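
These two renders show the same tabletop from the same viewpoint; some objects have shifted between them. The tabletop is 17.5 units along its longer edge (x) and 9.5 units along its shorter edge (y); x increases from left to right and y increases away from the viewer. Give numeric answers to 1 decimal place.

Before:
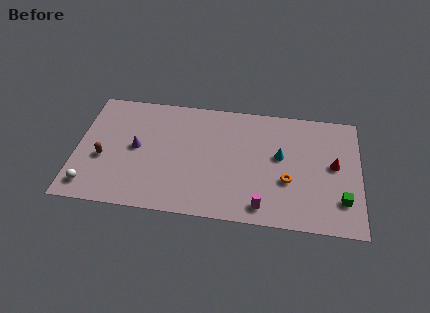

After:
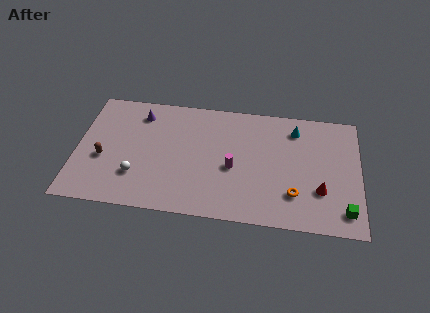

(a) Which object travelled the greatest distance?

the magenta cylinder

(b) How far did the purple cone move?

2.8

The purple cone moved from about (3.7, 4.9) to (3.8, 7.7), a distance of √(0.1² + 2.8²) ≈ 2.8.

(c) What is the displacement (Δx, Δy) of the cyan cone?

(0.9, 2.3)

From the two frames, the cyan cone sits at roughly (12.6, 5.4) before and (13.5, 7.7) after.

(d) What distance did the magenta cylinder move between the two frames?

3.4

The magenta cylinder was near (11.6, 1.3) before and (9.7, 4.1) after, so it travelled √(1.9² + 2.8²) ≈ 3.4 units.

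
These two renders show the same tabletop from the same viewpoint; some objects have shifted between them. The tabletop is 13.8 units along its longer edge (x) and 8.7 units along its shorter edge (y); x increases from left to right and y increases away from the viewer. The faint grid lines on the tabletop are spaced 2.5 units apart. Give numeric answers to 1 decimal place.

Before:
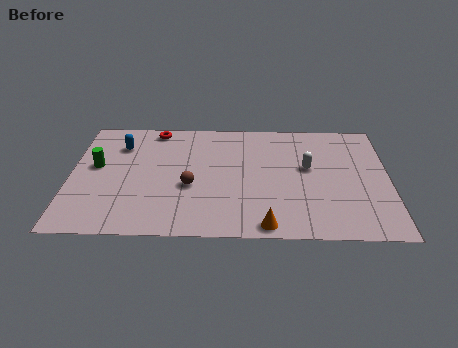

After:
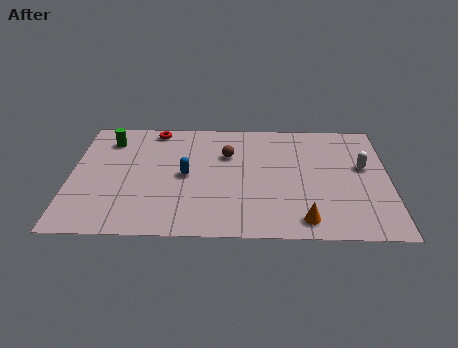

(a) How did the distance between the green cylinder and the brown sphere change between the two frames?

+1.0

They were about 4.3 units apart before and 5.3 after — 1.0 units further apart.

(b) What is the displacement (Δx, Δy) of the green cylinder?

(0.5, 2.0)

The green cylinder was at about (1.1, 4.9) and moved to about (1.6, 6.9).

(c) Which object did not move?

the red torus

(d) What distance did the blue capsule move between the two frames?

3.6

The blue capsule moved from about (2.1, 6.5) to (5.0, 4.3), a distance of √(2.9² + 2.2²) ≈ 3.6.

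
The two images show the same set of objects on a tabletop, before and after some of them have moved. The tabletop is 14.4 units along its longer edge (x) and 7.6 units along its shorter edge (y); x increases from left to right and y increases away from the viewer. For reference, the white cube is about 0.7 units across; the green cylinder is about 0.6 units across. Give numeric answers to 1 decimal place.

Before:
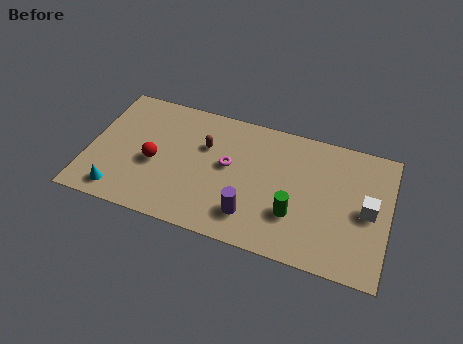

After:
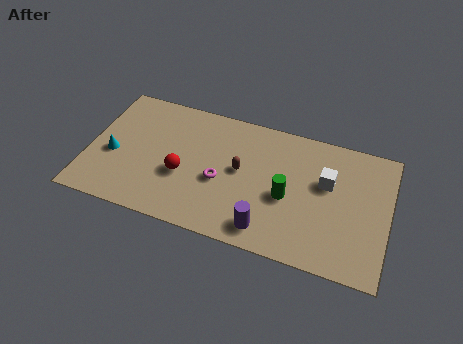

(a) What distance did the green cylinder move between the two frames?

1.0

From (10.0, 2.4) to (9.6, 3.3), the green cylinder covered √(0.4² + 0.9²) ≈ 1.0 units.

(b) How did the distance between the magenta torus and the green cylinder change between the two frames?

-0.6

They were about 3.8 units apart before and 3.2 after — 0.6 units closer together.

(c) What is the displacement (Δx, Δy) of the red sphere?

(1.4, -0.3)

The red sphere started near (3.2, 3.3) and ended near (4.6, 3.0).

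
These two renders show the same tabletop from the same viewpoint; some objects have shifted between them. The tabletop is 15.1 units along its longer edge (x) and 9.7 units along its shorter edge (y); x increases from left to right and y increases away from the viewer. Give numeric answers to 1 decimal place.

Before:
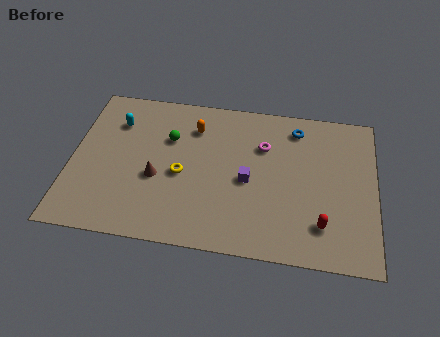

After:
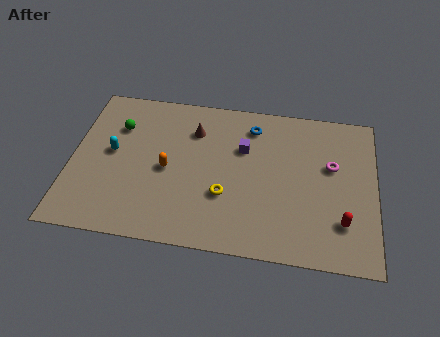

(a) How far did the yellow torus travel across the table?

2.4

From (5.5, 4.3) to (7.7, 3.3), the yellow torus covered √(2.2² + 1.0²) ≈ 2.4 units.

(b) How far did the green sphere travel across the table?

2.6

From (4.8, 6.5) to (2.2, 6.9), the green sphere covered √(2.6² + 0.4²) ≈ 2.6 units.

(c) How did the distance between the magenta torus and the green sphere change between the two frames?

+6.0

They were about 4.7 units apart before and 10.7 after — 6.0 units further apart.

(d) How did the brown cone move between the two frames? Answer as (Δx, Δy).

(1.7, 3.3)

The brown cone was at about (4.3, 3.9) and moved to about (6.0, 7.2).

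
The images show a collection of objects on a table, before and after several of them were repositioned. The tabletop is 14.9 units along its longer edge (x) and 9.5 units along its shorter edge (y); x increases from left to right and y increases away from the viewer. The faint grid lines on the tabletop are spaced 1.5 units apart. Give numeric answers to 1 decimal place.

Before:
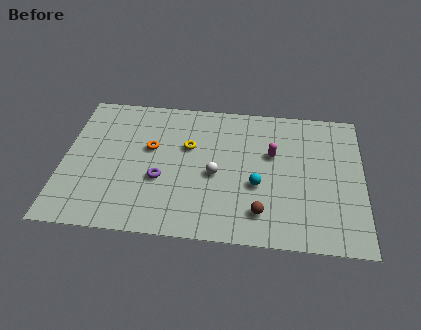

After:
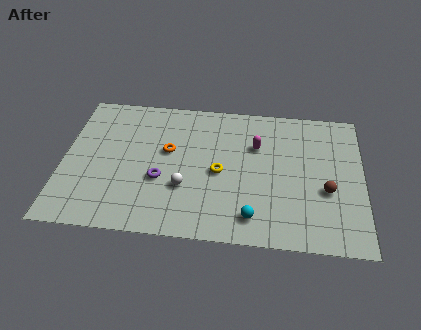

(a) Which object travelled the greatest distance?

the brown sphere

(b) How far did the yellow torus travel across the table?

2.3

From (6.2, 6.0) to (7.8, 4.4), the yellow torus covered √(1.6² + 1.6²) ≈ 2.3 units.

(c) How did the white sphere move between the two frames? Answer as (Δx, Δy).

(-1.5, -1.0)

The white sphere was at about (7.6, 4.2) and moved to about (6.1, 3.2).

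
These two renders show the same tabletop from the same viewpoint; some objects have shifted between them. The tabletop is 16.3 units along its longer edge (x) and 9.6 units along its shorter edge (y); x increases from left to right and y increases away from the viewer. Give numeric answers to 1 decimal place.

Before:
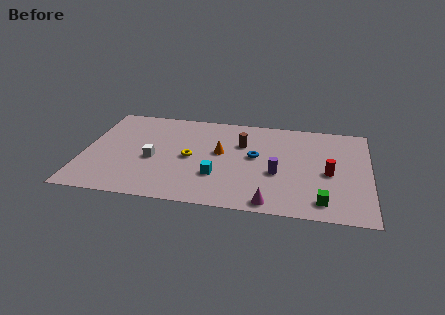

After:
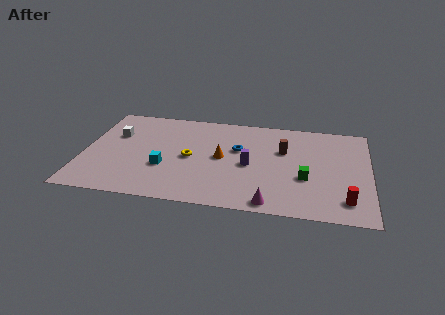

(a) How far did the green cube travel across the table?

2.3

The green cube moved from about (13.7, 1.5) to (12.7, 3.6), a distance of √(1.0² + 2.1²) ≈ 2.3.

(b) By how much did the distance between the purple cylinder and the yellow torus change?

-1.7

They were about 5.1 units apart before and 3.4 after — 1.7 units closer together.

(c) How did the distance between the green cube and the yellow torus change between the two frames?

-1.5

Before: roughly 8.2 units apart; after: 6.7. That's 1.5 units closer together.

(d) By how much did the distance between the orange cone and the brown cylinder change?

+2.1

The distance was about 1.6 in the first image and 3.7 in the second, so they moved 2.1 units further apart.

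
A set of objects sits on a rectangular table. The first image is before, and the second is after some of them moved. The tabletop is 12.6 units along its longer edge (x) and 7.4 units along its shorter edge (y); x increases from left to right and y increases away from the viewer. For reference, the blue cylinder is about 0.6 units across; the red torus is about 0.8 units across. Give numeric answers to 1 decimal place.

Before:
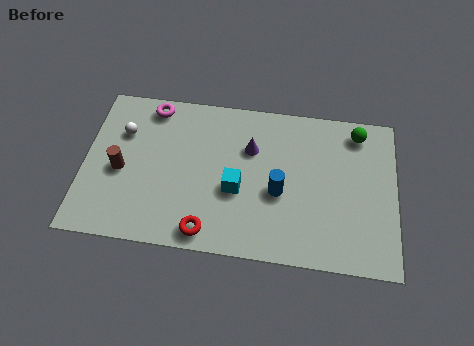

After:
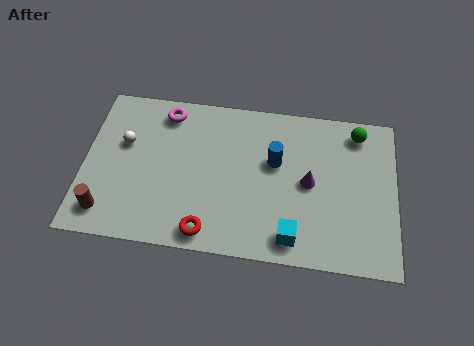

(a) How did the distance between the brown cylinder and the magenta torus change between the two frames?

+2.1

They were about 3.4 units apart before and 5.5 after — 2.1 units further apart.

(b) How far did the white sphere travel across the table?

0.5

From (1.5, 5.1) to (1.6, 4.6), the white sphere covered √(0.1² + 0.5²) ≈ 0.5 units.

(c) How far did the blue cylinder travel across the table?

1.4

From (7.9, 3.1) to (7.7, 4.5), the blue cylinder covered √(0.2² + 1.4²) ≈ 1.4 units.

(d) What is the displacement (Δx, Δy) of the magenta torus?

(0.6, -0.2)

The magenta torus started near (2.6, 6.5) and ended near (3.2, 6.3).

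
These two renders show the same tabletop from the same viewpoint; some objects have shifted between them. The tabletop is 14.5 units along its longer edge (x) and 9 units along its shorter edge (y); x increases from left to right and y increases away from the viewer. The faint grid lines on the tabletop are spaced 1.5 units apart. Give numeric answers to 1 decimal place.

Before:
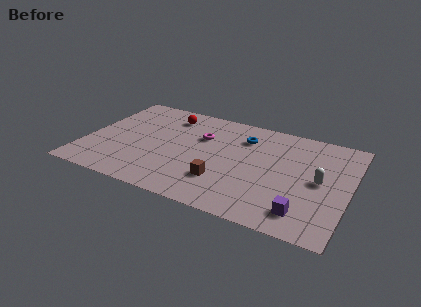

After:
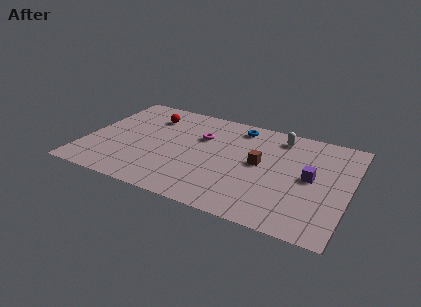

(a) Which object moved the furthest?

the white capsule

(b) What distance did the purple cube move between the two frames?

3.0

The purple cube was near (12.3, 1.6) before and (12.4, 4.6) after, so it travelled √(0.1² + 3.0²) ≈ 3.0 units.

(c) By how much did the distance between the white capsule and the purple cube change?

+0.6

They were about 3.0 units apart before and 3.6 after — 0.6 units further apart.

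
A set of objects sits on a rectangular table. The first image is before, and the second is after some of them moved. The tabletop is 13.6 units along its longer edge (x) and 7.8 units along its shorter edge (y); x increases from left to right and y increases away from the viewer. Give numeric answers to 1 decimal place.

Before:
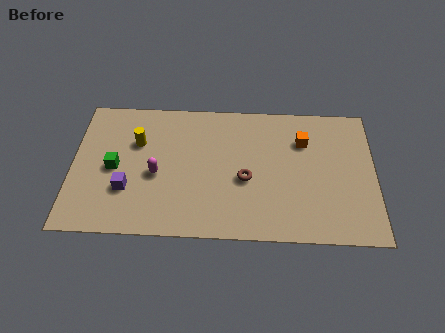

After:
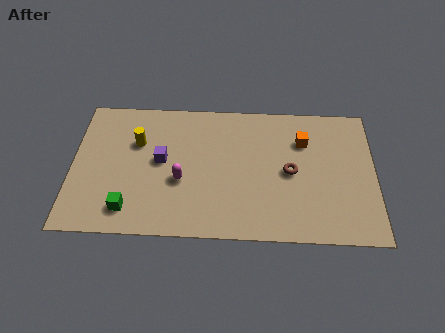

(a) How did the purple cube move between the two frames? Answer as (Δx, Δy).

(1.5, 1.7)

From the two frames, the purple cube sits at roughly (2.5, 2.5) before and (4.0, 4.2) after.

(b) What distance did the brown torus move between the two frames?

2.1

From (7.8, 3.3) to (9.8, 3.8), the brown torus covered √(2.0² + 0.5²) ≈ 2.1 units.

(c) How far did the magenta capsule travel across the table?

1.1

The magenta capsule was near (3.8, 3.4) before and (4.9, 3.1) after, so it travelled √(1.1² + 0.3²) ≈ 1.1 units.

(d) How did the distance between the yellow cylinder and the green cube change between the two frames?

+2.0

Before: roughly 1.8 units apart; after: 3.8. That's 2.0 units further apart.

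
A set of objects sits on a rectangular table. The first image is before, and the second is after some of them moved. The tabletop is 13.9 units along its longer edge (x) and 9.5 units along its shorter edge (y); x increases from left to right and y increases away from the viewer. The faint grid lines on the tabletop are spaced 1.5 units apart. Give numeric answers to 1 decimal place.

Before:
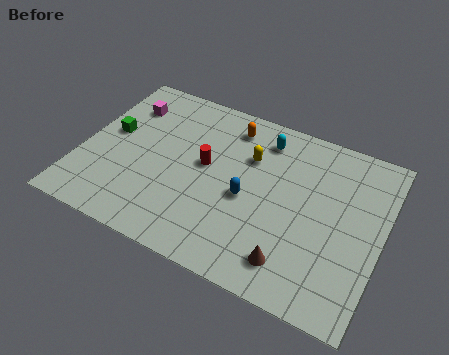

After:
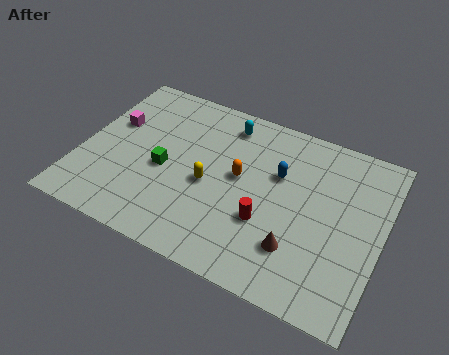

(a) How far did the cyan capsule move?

1.8

The cyan capsule was near (8.1, 7.8) before and (6.3, 8.0) after, so it travelled √(1.8² + 0.2²) ≈ 1.8 units.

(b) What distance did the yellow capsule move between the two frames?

2.8

From (7.6, 6.5) to (6.0, 4.2), the yellow capsule covered √(1.6² + 2.3²) ≈ 2.8 units.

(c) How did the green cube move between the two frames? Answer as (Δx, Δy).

(2.7, -1.1)

From the two frames, the green cube sits at roughly (1.2, 5.3) before and (3.9, 4.2) after.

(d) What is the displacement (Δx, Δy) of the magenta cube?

(-0.4, -1.3)

The magenta cube was at about (1.6, 7.2) and moved to about (1.2, 5.9).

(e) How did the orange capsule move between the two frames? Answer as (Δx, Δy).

(0.8, -2.7)

The orange capsule started near (6.5, 7.9) and ended near (7.3, 5.2).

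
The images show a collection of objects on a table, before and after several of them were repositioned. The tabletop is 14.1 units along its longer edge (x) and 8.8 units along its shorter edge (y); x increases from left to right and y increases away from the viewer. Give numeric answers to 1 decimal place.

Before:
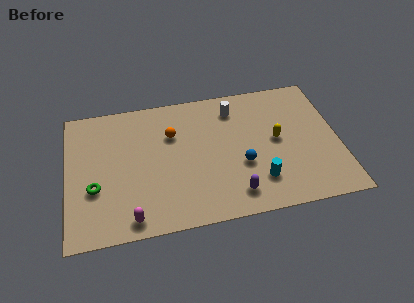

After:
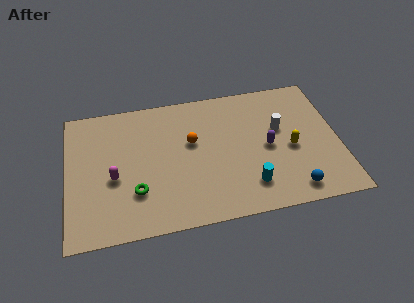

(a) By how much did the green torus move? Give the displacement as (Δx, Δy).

(2.1, -0.6)

From the two frames, the green torus sits at roughly (1.4, 3.2) before and (3.5, 2.6) after.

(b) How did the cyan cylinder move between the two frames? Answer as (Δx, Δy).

(-0.5, -0.2)

The cyan cylinder was at about (9.8, 2.1) and moved to about (9.3, 1.9).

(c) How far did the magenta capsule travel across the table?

2.8

The magenta capsule moved from about (3.2, 1.0) to (2.4, 3.7), a distance of √(0.8² + 2.7²) ≈ 2.8.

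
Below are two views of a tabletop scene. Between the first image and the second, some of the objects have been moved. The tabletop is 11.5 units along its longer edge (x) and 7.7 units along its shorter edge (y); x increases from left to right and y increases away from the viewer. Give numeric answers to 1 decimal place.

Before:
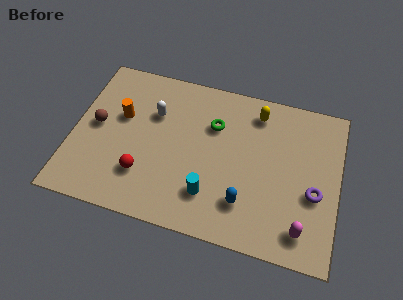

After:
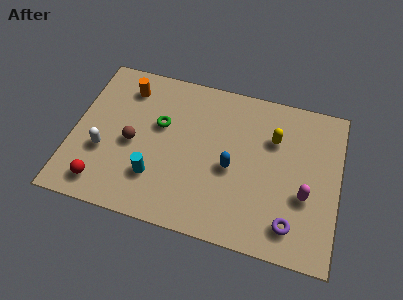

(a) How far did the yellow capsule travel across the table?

1.4

From (7.8, 6.4) to (8.6, 5.3), the yellow capsule covered √(0.8² + 1.1²) ≈ 1.4 units.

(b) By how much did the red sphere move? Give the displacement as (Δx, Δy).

(-1.7, -0.9)

The red sphere was at about (3.2, 2.1) and moved to about (1.5, 1.2).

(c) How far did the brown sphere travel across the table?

1.7

From (1.0, 4.0) to (2.6, 3.5), the brown sphere covered √(1.6² + 0.5²) ≈ 1.7 units.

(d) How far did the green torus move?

2.4

The green torus was near (6.0, 5.3) before and (3.7, 4.7) after, so it travelled √(2.3² + 0.6²) ≈ 2.4 units.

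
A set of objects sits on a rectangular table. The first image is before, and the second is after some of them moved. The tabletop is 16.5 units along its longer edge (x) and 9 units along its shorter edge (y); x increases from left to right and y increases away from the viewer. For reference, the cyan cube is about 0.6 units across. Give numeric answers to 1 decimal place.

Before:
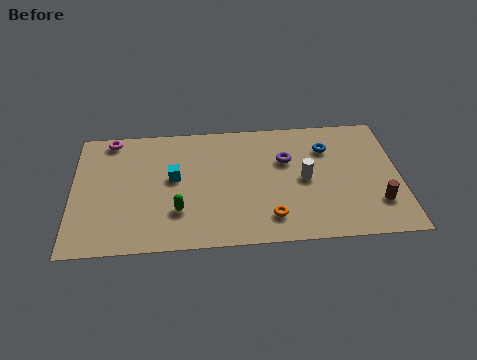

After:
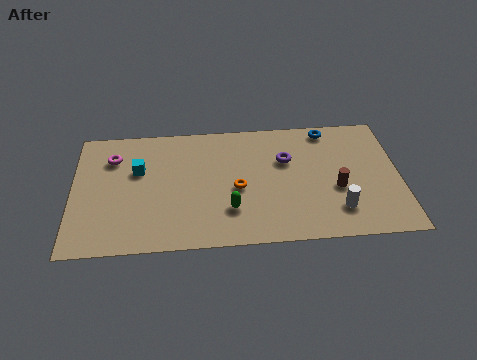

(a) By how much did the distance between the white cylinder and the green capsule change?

-1.2

They were about 6.6 units apart before and 5.4 after — 1.2 units closer together.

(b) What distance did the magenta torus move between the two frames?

1.4

The magenta torus moved from about (1.9, 8.1) to (2.0, 6.7), a distance of √(0.1² + 1.4²) ≈ 1.4.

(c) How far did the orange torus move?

2.7

The orange torus moved from about (9.9, 1.8) to (8.3, 4.0), a distance of √(1.6² + 2.2²) ≈ 2.7.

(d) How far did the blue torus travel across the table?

1.4

From (12.9, 6.6) to (13.0, 8.0), the blue torus covered √(0.1² + 1.4²) ≈ 1.4 units.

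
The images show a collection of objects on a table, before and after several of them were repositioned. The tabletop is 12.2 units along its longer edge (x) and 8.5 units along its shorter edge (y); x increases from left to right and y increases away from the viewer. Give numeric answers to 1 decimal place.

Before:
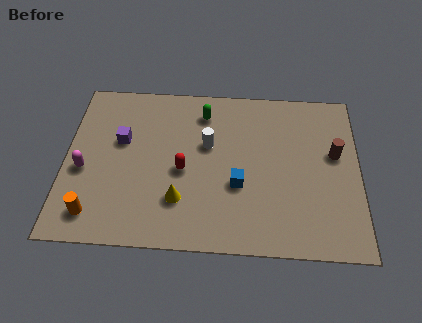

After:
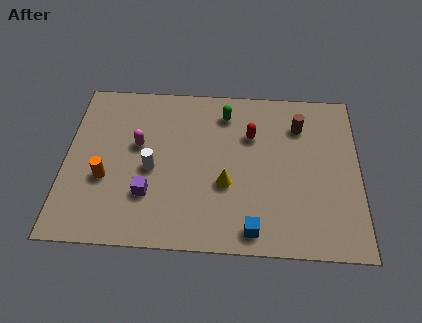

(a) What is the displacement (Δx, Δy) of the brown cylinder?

(-1.5, 1.4)

The brown cylinder started near (11.2, 5.0) and ended near (9.7, 6.4).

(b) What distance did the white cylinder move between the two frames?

2.7

The white cylinder moved from about (5.9, 5.2) to (3.6, 3.8), a distance of √(2.3² + 1.4²) ≈ 2.7.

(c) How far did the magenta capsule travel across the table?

2.6

The magenta capsule moved from about (0.8, 3.6) to (3.0, 5.0), a distance of √(2.2² + 1.4²) ≈ 2.6.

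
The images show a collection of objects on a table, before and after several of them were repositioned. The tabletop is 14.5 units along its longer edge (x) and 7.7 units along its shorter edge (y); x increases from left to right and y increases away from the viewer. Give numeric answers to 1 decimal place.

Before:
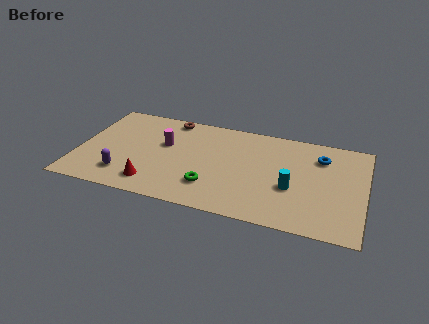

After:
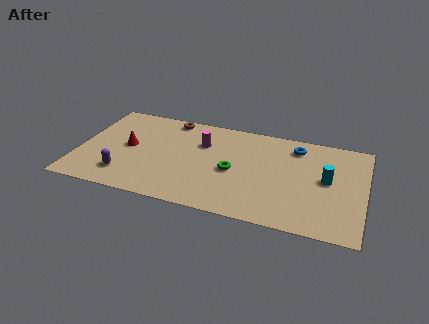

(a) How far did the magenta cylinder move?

2.0

The magenta cylinder moved from about (4.3, 4.7) to (6.2, 5.3), a distance of √(1.9² + 0.6²) ≈ 2.0.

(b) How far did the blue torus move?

1.4

The blue torus moved from about (12.2, 5.8) to (10.9, 6.3), a distance of √(1.3² + 0.5²) ≈ 1.4.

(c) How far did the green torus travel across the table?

1.8

The green torus was near (6.9, 2.0) before and (7.9, 3.5) after, so it travelled √(1.0² + 1.5²) ≈ 1.8 units.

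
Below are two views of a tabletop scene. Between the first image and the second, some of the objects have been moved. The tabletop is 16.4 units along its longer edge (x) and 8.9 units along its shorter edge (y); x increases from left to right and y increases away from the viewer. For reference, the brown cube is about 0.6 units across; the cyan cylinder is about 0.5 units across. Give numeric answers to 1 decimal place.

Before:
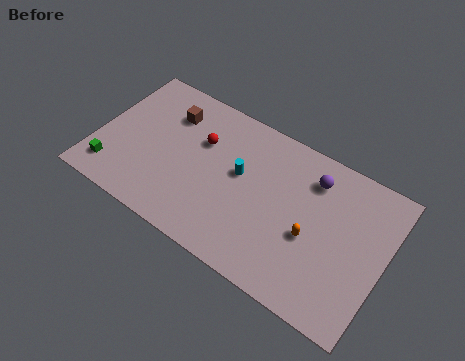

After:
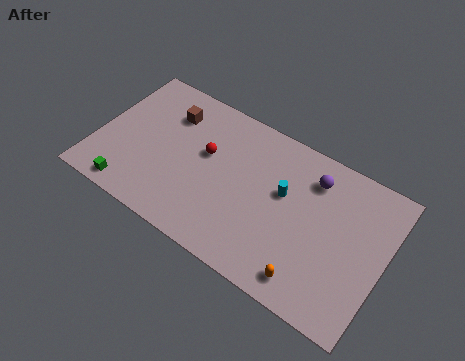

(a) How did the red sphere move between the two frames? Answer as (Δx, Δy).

(0.4, -0.6)

From the two frames, the red sphere sits at roughly (5.7, 5.9) before and (6.1, 5.3) after.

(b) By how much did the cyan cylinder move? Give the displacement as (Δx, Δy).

(2.5, 0.2)

The cyan cylinder started near (8.1, 5.1) and ended near (10.6, 5.3).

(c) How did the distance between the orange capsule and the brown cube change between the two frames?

+1.3

They were about 9.2 units apart before and 10.5 after — 1.3 units further apart.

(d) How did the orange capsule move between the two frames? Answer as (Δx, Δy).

(0.3, -2.4)

The orange capsule was at about (12.4, 3.7) and moved to about (12.7, 1.3).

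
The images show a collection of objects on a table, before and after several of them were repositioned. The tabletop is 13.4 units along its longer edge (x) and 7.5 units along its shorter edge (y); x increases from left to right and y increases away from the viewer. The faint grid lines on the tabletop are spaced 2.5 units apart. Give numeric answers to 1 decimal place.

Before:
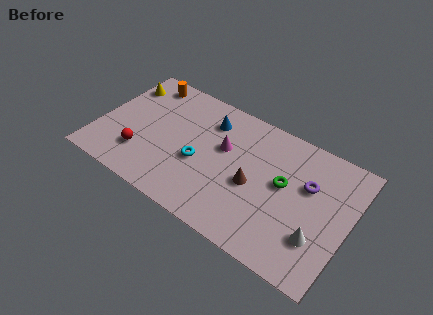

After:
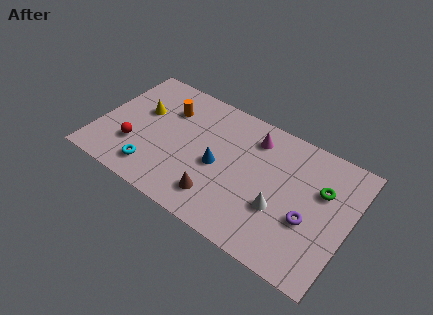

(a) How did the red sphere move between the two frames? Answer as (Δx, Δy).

(-0.4, 0.3)

From the two frames, the red sphere sits at roughly (2.5, 2.0) before and (2.1, 2.3) after.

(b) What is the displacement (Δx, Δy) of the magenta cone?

(1.4, 1.4)

The magenta cone started near (6.6, 4.6) and ended near (8.0, 6.0).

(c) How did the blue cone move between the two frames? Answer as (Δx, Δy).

(0.9, -2.4)

The blue cone started near (5.6, 5.8) and ended near (6.5, 3.4).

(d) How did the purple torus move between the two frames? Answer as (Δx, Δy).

(0.3, -1.9)

The purple torus started near (11.1, 4.8) and ended near (11.4, 2.9).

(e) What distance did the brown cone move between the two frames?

2.3

From (8.4, 3.3) to (6.8, 1.6), the brown cone covered √(1.6² + 1.7²) ≈ 2.3 units.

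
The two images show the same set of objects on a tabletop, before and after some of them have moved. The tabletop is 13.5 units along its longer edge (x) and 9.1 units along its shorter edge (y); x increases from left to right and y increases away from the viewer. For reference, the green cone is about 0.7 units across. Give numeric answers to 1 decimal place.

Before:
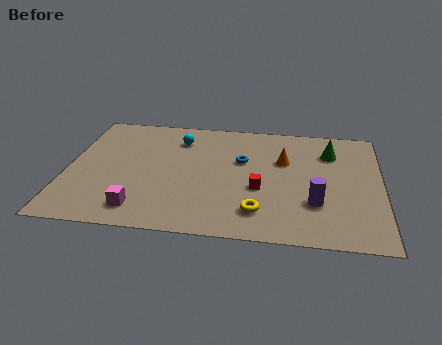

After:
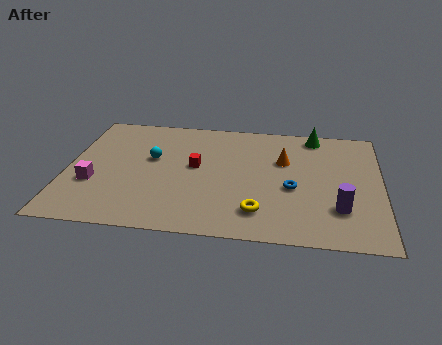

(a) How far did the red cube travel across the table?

3.1

From (8.3, 3.6) to (5.5, 5.0), the red cube covered √(2.8² + 1.4²) ≈ 3.1 units.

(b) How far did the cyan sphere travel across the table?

2.0

The cyan sphere was near (4.7, 7.1) before and (3.6, 5.4) after, so it travelled √(1.1² + 1.7²) ≈ 2.0 units.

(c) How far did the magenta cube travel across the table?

2.7

The magenta cube was near (3.3, 1.5) before and (1.2, 3.2) after, so it travelled √(2.1² + 1.7²) ≈ 2.7 units.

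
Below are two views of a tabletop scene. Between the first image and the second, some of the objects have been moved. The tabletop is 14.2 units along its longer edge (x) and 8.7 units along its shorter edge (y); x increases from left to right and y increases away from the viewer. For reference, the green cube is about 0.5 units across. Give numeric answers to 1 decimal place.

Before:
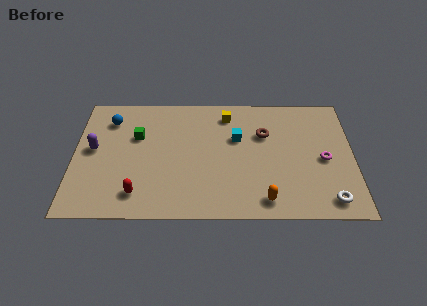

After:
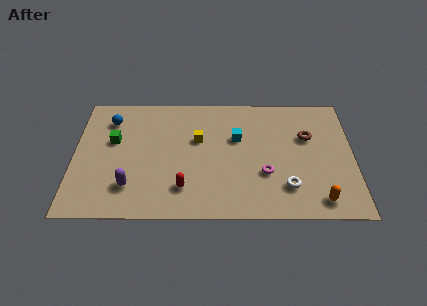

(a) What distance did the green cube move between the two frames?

1.2

The green cube was near (3.2, 5.6) before and (2.0, 5.3) after, so it travelled √(1.2² + 0.3²) ≈ 1.2 units.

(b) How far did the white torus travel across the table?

2.3

From (12.9, 1.2) to (10.8, 2.1), the white torus covered √(2.1² + 0.9²) ≈ 2.3 units.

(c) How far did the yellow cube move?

2.3

From (7.8, 7.2) to (6.3, 5.4), the yellow cube covered √(1.5² + 1.8²) ≈ 2.3 units.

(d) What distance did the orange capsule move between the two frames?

2.7

From (9.7, 1.2) to (12.4, 1.2), the orange capsule covered √(2.7² + 0.0²) ≈ 2.7 units.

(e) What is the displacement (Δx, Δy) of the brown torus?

(2.2, -0.2)

The brown torus was at about (9.7, 5.8) and moved to about (11.9, 5.6).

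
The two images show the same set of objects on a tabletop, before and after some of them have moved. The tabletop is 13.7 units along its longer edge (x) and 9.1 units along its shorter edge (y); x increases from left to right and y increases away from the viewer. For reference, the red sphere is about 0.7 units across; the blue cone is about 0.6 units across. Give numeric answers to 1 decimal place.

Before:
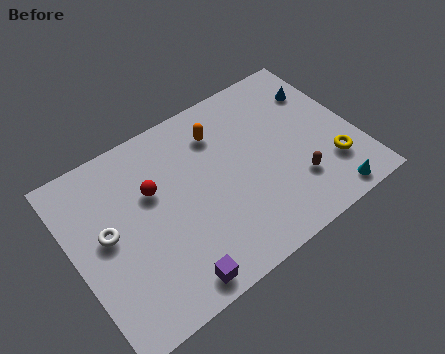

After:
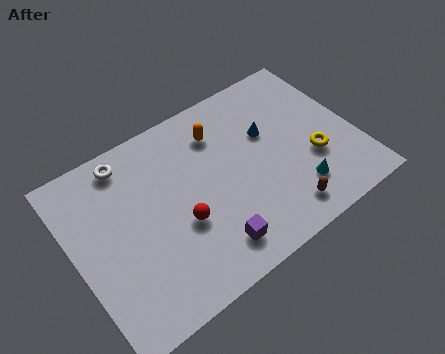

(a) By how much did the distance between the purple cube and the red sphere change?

-2.6

The distance was about 4.8 in the first image and 2.2 in the second, so they moved 2.6 units closer together.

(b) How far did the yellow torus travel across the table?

1.1

The yellow torus moved from about (12.2, 2.5) to (11.5, 3.3), a distance of √(0.7² + 0.8²) ≈ 1.1.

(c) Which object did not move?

the orange capsule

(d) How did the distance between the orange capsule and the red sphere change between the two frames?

+0.7

Before: roughly 3.7 units apart; after: 4.4. That's 0.7 units further apart.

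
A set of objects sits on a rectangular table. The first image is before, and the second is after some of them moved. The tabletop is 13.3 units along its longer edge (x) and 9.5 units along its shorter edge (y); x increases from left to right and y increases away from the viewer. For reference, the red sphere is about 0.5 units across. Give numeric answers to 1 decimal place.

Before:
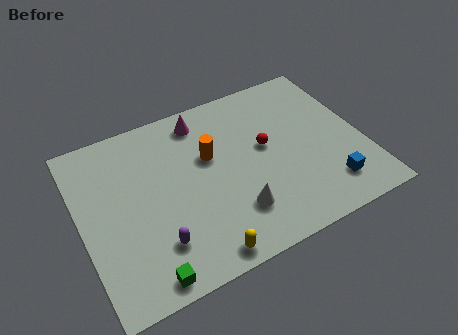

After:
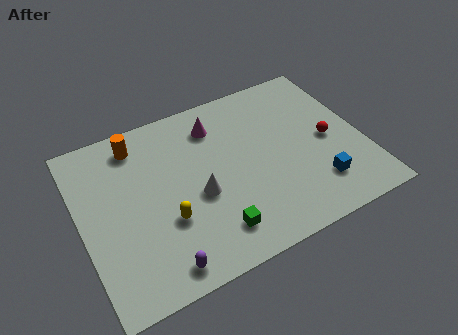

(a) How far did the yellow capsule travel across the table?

2.7

The yellow capsule was near (5.1, 0.9) before and (3.8, 3.3) after, so it travelled √(1.3² + 2.4²) ≈ 2.7 units.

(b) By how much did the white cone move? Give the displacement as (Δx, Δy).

(-1.5, 1.6)

From the two frames, the white cone sits at roughly (6.9, 2.4) before and (5.4, 4.0) after.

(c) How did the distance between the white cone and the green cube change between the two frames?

-2.4

Before: roughly 4.6 units apart; after: 2.2. That's 2.4 units closer together.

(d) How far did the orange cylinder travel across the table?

3.8

From (6.2, 5.9) to (3.0, 8.0), the orange cylinder covered √(3.2² + 2.1²) ≈ 3.8 units.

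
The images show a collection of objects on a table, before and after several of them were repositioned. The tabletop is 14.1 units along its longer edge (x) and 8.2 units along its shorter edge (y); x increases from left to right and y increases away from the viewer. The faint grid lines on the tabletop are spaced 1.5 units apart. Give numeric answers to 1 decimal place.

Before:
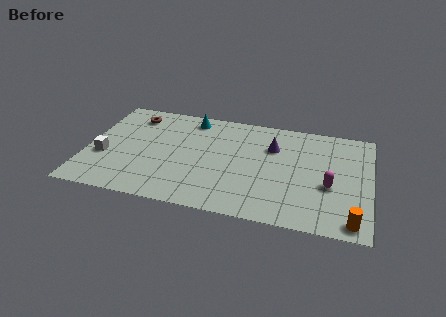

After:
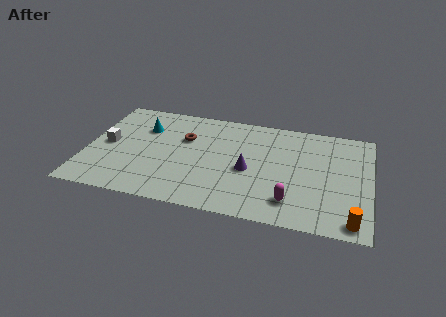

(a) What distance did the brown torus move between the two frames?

3.0

From (2.1, 6.7) to (4.8, 5.4), the brown torus covered √(2.7² + 1.3²) ≈ 3.0 units.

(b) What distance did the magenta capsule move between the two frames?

2.4

From (12.1, 3.3) to (10.3, 1.7), the magenta capsule covered √(1.8² + 1.6²) ≈ 2.4 units.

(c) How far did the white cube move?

1.0

From (0.9, 3.1) to (1.0, 4.1), the white cube covered √(0.1² + 1.0²) ≈ 1.0 units.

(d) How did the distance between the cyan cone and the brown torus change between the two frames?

-0.8

Before: roughly 2.9 units apart; after: 2.1. That's 0.8 units closer together.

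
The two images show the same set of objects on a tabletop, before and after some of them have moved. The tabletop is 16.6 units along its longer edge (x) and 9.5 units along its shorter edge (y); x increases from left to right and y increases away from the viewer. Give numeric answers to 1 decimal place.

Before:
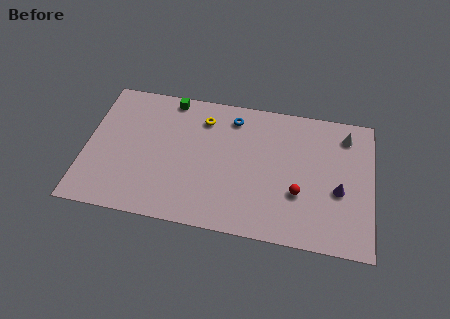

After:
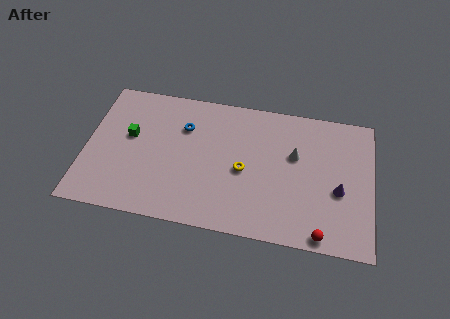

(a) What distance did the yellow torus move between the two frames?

4.1

The yellow torus was near (6.7, 7.5) before and (9.2, 4.3) after, so it travelled √(2.5² + 3.2²) ≈ 4.1 units.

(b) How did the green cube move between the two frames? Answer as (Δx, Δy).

(-2.2, -3.1)

The green cube started near (4.7, 8.6) and ended near (2.5, 5.5).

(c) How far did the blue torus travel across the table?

3.0

The blue torus was near (8.4, 7.9) before and (5.6, 6.7) after, so it travelled √(2.8² + 1.2²) ≈ 3.0 units.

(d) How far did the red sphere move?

2.9

From (12.4, 3.3) to (13.8, 0.8), the red sphere covered √(1.4² + 2.5²) ≈ 2.9 units.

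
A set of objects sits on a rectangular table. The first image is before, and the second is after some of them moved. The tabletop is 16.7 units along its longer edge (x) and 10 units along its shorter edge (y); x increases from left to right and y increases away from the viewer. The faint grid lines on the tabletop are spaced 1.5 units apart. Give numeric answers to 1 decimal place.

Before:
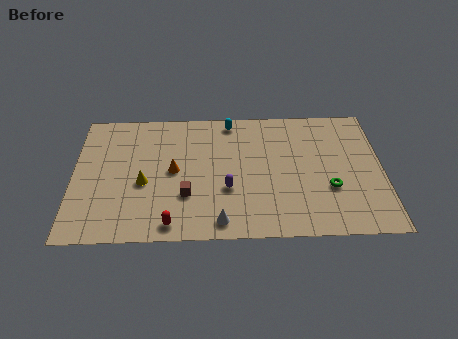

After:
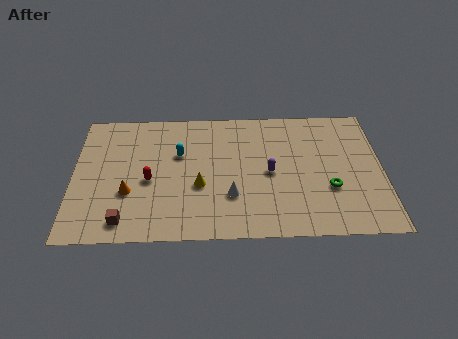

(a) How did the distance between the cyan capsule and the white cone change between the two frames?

-3.4

They were about 7.7 units apart before and 4.3 after — 3.4 units closer together.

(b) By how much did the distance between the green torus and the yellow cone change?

-3.0

The distance was about 10.0 in the first image and 7.0 in the second, so they moved 3.0 units closer together.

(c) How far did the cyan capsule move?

3.8

The cyan capsule was near (8.5, 8.9) before and (5.7, 6.4) after, so it travelled √(2.8² + 2.5²) ≈ 3.8 units.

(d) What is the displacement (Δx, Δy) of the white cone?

(0.6, 1.9)

From the two frames, the white cone sits at roughly (7.9, 1.2) before and (8.5, 3.1) after.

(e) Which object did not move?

the green torus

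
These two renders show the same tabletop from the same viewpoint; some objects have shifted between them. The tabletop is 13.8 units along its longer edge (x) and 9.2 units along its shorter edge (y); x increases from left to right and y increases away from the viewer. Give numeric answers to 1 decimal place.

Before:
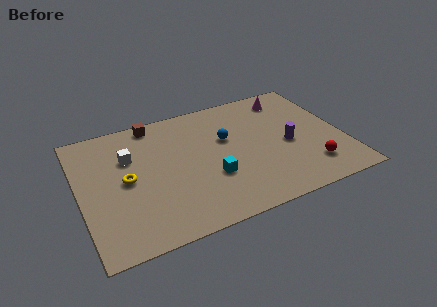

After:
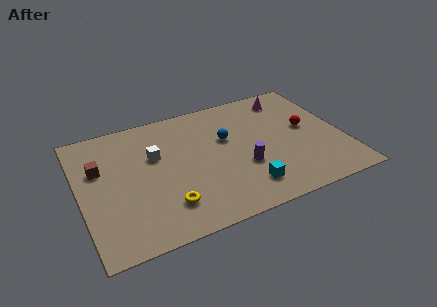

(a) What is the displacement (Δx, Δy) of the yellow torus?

(1.8, -2.5)

From the two frames, the yellow torus sits at roughly (2.4, 4.6) before and (4.2, 2.1) after.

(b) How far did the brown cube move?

3.9

From (4.2, 8.3) to (1.1, 5.9), the brown cube covered √(3.1² + 2.4²) ≈ 3.9 units.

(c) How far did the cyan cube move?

2.1

From (6.7, 3.2) to (8.3, 1.8), the cyan cube covered √(1.6² + 1.4²) ≈ 2.1 units.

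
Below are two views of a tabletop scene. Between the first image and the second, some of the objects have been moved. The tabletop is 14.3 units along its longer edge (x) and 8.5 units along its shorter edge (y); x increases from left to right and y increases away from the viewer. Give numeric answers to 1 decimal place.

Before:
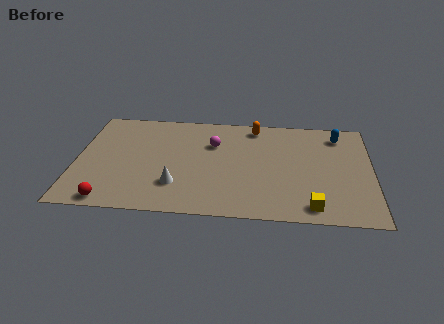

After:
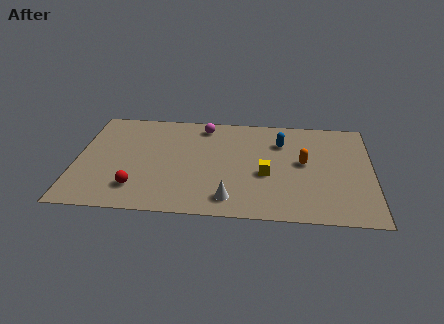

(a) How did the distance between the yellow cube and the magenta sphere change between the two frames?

-1.8

Before: roughly 6.7 units apart; after: 4.9. That's 1.8 units closer together.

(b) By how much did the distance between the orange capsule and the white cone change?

-1.6

Before: roughly 6.3 units apart; after: 4.7. That's 1.6 units closer together.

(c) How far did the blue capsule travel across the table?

2.9

From (12.7, 7.0) to (9.9, 6.2), the blue capsule covered √(2.8² + 0.8²) ≈ 2.9 units.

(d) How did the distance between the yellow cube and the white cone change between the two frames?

-3.9

Before: roughly 6.6 units apart; after: 2.7. That's 3.9 units closer together.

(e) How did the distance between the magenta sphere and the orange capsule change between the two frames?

+3.0

Before: roughly 2.6 units apart; after: 5.6. That's 3.0 units further apart.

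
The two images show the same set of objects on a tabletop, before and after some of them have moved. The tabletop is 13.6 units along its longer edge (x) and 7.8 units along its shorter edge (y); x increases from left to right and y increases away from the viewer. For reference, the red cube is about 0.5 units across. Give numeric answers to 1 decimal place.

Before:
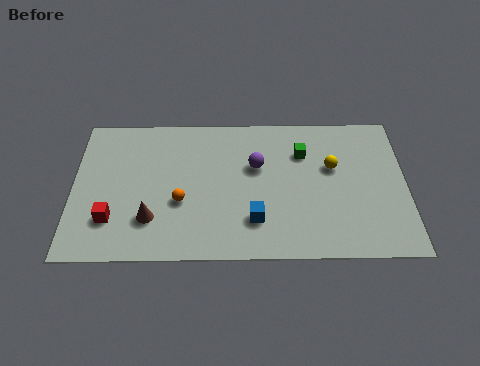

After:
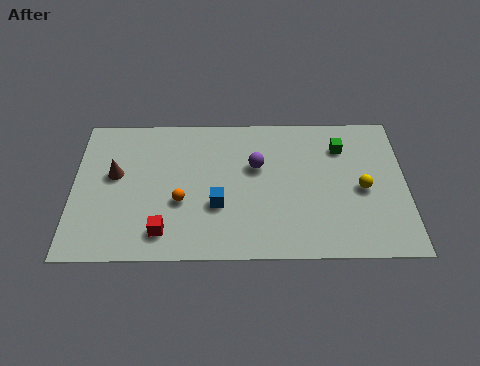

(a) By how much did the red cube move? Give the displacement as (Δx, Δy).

(2.1, -0.7)

The red cube was at about (1.6, 2.1) and moved to about (3.7, 1.4).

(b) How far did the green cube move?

1.6

The green cube was near (9.4, 5.6) before and (11.0, 5.9) after, so it travelled √(1.6² + 0.3²) ≈ 1.6 units.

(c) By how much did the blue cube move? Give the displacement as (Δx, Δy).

(-1.5, 0.8)

From the two frames, the blue cube sits at roughly (7.4, 2.0) before and (5.9, 2.8) after.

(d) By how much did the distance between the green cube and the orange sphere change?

+1.6

They were about 5.6 units apart before and 7.2 after — 1.6 units further apart.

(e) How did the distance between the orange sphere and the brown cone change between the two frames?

+1.6

Before: roughly 1.5 units apart; after: 3.1. That's 1.6 units further apart.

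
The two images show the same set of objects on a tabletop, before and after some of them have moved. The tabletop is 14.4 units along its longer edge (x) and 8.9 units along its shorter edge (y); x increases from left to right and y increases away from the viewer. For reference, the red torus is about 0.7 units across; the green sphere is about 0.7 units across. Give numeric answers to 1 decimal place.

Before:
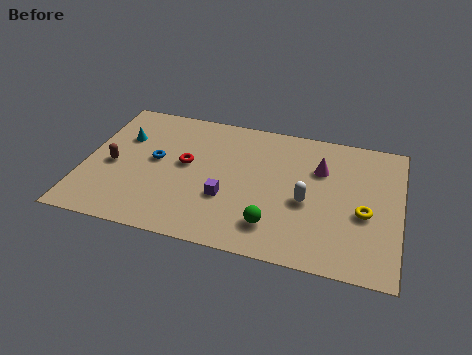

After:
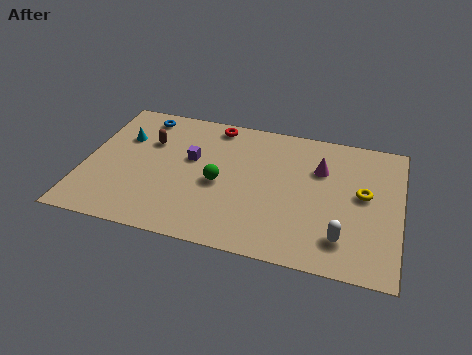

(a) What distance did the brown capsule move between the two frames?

2.5

From (1.3, 4.0) to (2.8, 6.0), the brown capsule covered √(1.5² + 2.0²) ≈ 2.5 units.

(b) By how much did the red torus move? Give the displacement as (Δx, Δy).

(1.1, 3.0)

The red torus started near (4.6, 4.9) and ended near (5.7, 7.9).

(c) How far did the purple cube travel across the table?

2.8

The purple cube was near (6.6, 3.1) before and (4.8, 5.3) after, so it travelled √(1.8² + 2.2²) ≈ 2.8 units.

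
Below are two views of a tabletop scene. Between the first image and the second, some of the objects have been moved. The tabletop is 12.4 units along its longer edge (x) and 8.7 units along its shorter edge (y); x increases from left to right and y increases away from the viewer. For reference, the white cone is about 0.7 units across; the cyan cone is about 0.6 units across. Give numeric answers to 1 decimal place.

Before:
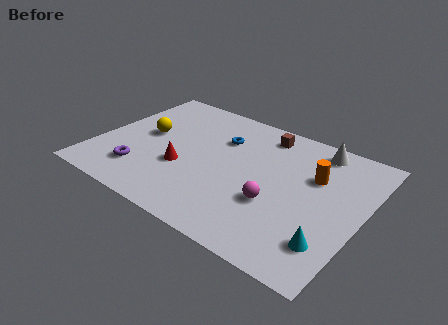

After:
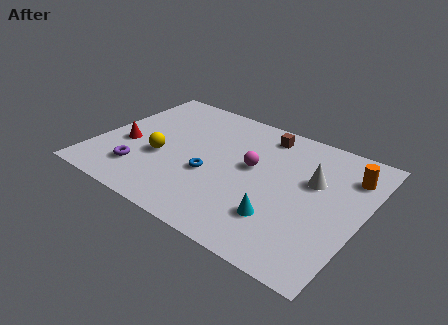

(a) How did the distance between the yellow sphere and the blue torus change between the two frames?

-1.3

Before: roughly 3.7 units apart; after: 2.4. That's 1.3 units closer together.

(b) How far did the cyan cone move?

2.3

From (11.3, 2.0) to (9.0, 2.3), the cyan cone covered √(2.3² + 0.3²) ≈ 2.3 units.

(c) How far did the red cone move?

2.8

The red cone was near (4.2, 3.2) before and (1.4, 3.5) after, so it travelled √(2.8² + 0.3²) ≈ 2.8 units.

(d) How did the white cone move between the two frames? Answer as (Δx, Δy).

(0.2, -2.2)

From the two frames, the white cone sits at roughly (9.8, 7.6) before and (10.0, 5.4) after.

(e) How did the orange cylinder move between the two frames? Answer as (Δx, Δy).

(1.5, 0.9)

From the two frames, the orange cylinder sits at roughly (10.0, 5.7) before and (11.5, 6.6) after.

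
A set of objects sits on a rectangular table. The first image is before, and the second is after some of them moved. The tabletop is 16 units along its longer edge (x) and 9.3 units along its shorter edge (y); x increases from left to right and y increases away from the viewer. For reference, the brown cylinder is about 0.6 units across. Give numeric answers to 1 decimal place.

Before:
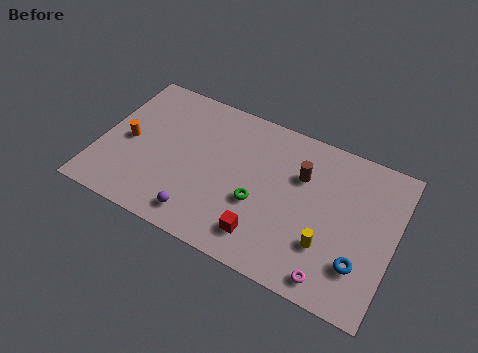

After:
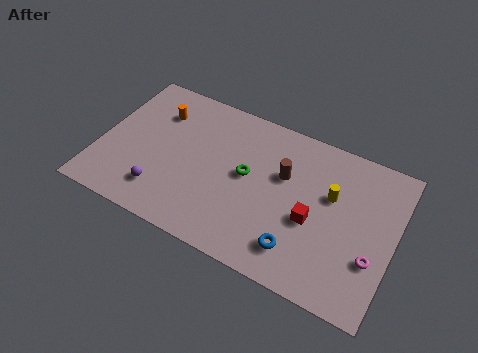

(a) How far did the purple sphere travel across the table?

2.3

From (5.9, 1.4) to (3.7, 2.0), the purple sphere covered √(2.2² + 0.6²) ≈ 2.3 units.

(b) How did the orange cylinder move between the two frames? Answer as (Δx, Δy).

(1.3, 2.5)

From the two frames, the orange cylinder sits at roughly (1.5, 4.4) before and (2.8, 6.9) after.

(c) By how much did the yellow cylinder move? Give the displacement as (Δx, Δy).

(-0.1, 3.0)

From the two frames, the yellow cylinder sits at roughly (12.6, 2.8) before and (12.5, 5.8) after.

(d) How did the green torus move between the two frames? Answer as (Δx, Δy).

(-0.8, 1.4)

The green torus was at about (8.8, 3.6) and moved to about (8.0, 5.0).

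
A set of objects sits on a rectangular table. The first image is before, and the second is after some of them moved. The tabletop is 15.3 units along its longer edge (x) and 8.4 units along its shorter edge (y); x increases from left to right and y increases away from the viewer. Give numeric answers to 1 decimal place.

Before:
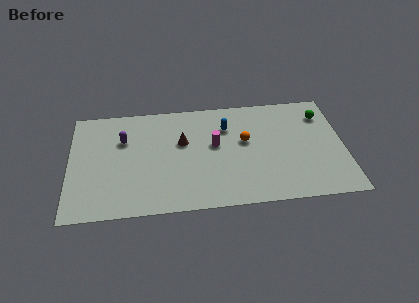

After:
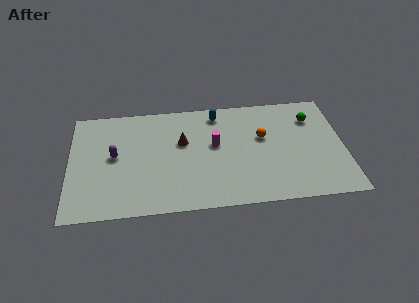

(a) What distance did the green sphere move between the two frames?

0.6

The green sphere was near (14.2, 6.5) before and (13.6, 6.3) after, so it travelled √(0.6² + 0.2²) ≈ 0.6 units.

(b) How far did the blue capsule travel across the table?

1.2

From (8.8, 6.1) to (8.3, 7.2), the blue capsule covered √(0.5² + 1.1²) ≈ 1.2 units.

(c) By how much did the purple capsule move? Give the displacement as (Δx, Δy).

(-0.5, -1.2)

The purple capsule was at about (3.0, 5.7) and moved to about (2.5, 4.5).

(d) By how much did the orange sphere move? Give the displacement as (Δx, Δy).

(1.0, 0.2)

The orange sphere started near (9.8, 4.9) and ended near (10.8, 5.1).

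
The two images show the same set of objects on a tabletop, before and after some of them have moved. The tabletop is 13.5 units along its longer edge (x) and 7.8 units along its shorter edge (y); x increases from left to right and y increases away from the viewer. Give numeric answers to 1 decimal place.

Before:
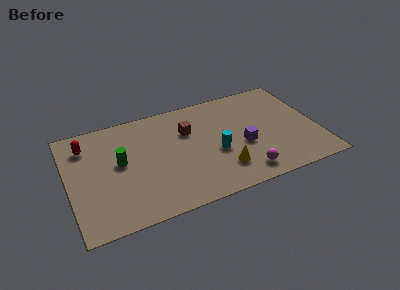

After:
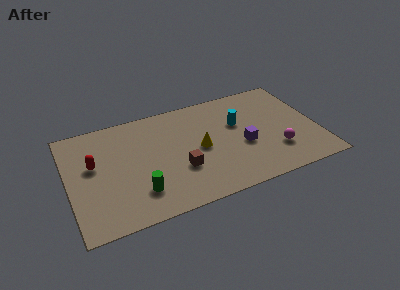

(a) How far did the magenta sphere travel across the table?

2.1

The magenta sphere was near (9.2, 1.2) before and (11.1, 2.2) after, so it travelled √(1.9² + 1.0²) ≈ 2.1 units.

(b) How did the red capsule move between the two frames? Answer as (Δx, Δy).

(0.3, -1.5)

The red capsule started near (1.1, 6.1) and ended near (1.4, 4.6).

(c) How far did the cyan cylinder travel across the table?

2.2

The cyan cylinder moved from about (7.9, 3.2) to (9.3, 4.9), a distance of √(1.4² + 1.7²) ≈ 2.2.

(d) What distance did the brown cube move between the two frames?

2.7

From (6.6, 5.3) to (5.9, 2.7), the brown cube covered √(0.7² + 2.6²) ≈ 2.7 units.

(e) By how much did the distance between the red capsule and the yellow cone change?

-2.4

They were about 8.2 units apart before and 5.8 after — 2.4 units closer together.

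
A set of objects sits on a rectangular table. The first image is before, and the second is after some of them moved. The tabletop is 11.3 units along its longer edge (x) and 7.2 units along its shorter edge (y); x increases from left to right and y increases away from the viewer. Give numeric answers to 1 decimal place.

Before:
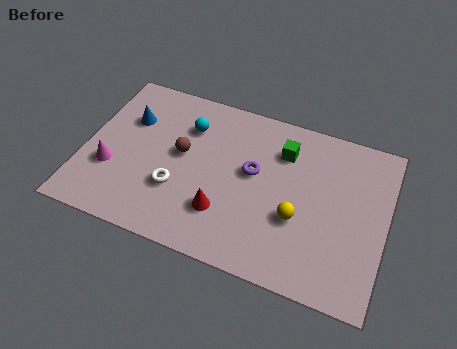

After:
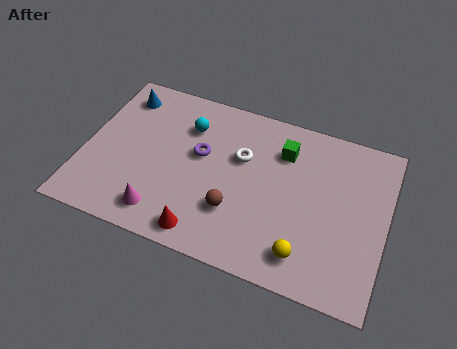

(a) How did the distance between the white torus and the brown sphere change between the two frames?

+0.8

They were about 1.6 units apart before and 2.4 after — 0.8 units further apart.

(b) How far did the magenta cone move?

2.5

The magenta cone was near (1.1, 2.5) before and (3.2, 1.2) after, so it travelled √(2.1² + 1.3²) ≈ 2.5 units.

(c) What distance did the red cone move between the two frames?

1.3

The red cone was near (5.4, 2.0) before and (4.8, 0.9) after, so it travelled √(0.6² + 1.1²) ≈ 1.3 units.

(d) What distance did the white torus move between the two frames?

3.1

The white torus moved from about (3.6, 2.4) to (5.8, 4.6), a distance of √(2.2² + 2.2²) ≈ 3.1.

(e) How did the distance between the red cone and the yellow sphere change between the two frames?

+0.9

They were about 2.8 units apart before and 3.7 after — 0.9 units further apart.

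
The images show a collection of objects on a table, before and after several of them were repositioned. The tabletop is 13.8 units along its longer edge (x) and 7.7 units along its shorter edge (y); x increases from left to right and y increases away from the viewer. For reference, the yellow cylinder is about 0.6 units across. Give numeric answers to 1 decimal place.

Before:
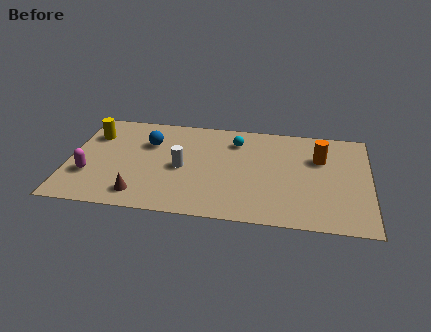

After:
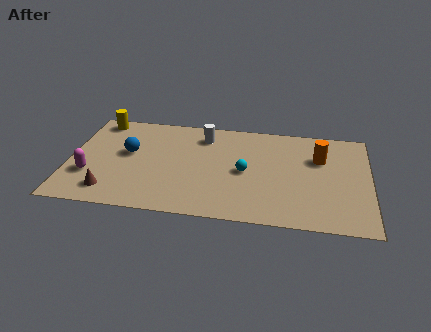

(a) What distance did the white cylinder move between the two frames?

2.8

The white cylinder moved from about (5.2, 3.6) to (6.1, 6.2), a distance of √(0.9² + 2.6²) ≈ 2.8.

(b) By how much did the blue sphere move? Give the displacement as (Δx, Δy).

(-0.9, -0.9)

The blue sphere started near (3.6, 5.3) and ended near (2.7, 4.4).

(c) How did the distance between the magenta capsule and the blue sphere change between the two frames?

-1.3

The distance was about 3.8 in the first image and 2.5 in the second, so they moved 1.3 units closer together.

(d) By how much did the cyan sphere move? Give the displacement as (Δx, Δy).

(0.5, -2.3)

The cyan sphere started near (7.6, 6.0) and ended near (8.1, 3.7).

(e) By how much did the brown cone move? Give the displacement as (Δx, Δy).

(-1.4, 0.1)

From the two frames, the brown cone sits at roughly (3.4, 1.3) before and (2.0, 1.4) after.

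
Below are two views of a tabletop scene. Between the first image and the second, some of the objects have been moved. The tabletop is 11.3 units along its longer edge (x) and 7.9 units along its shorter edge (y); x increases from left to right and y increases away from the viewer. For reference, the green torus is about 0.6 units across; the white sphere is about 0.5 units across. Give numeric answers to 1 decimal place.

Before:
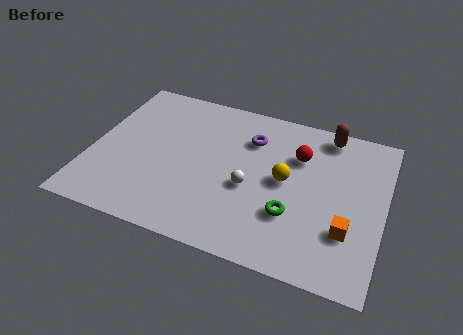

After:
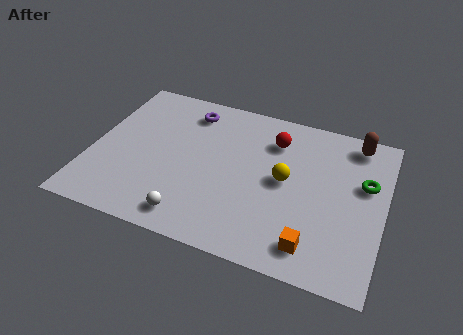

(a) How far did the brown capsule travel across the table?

1.1

From (8.9, 7.0) to (10.0, 6.9), the brown capsule covered √(1.1² + 0.1²) ≈ 1.1 units.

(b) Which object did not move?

the yellow sphere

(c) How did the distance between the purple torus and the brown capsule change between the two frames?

+3.4

They were about 3.1 units apart before and 6.5 after — 3.4 units further apart.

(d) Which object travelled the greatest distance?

the green torus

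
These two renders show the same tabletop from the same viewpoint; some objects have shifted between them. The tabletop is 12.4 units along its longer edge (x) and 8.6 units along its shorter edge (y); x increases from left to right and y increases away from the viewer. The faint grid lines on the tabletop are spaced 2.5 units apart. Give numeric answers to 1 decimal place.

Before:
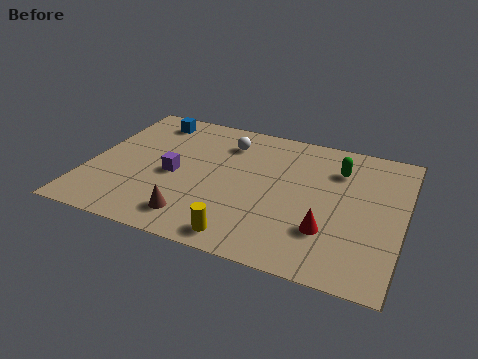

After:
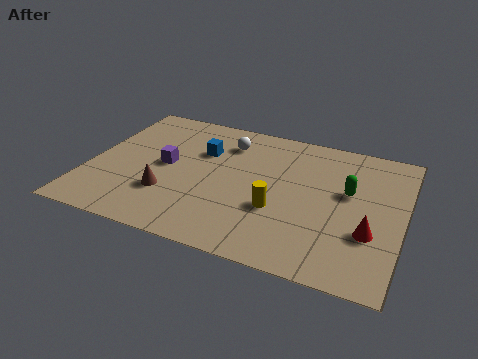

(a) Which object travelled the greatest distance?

the blue cube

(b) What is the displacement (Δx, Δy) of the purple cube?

(-0.4, 0.5)

The purple cube started near (3.4, 3.9) and ended near (3.0, 4.4).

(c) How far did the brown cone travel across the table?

1.6

From (4.5, 1.5) to (3.3, 2.6), the brown cone covered √(1.2² + 1.1²) ≈ 1.6 units.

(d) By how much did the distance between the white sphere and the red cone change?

+1.0

They were about 6.1 units apart before and 7.1 after — 1.0 units further apart.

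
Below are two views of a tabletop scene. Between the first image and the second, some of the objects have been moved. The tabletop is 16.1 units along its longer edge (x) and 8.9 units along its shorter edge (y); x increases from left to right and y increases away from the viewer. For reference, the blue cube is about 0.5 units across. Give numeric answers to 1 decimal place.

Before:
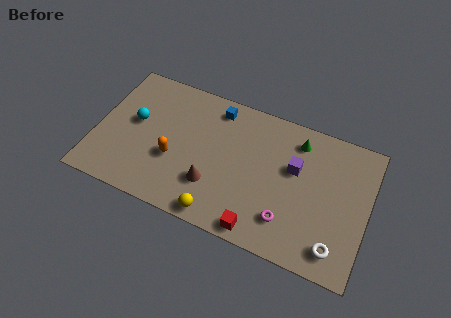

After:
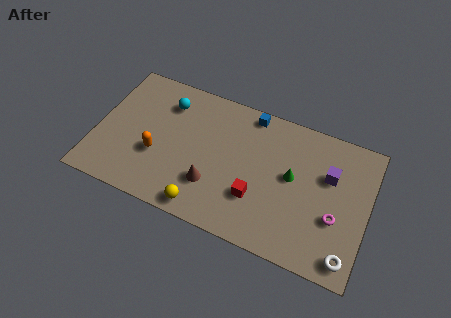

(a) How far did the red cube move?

1.9

The red cube moved from about (10.1, 0.9) to (9.7, 2.8), a distance of √(0.4² + 1.9²) ≈ 1.9.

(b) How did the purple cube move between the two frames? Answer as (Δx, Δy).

(2.0, 0.3)

The purple cube started near (11.7, 5.5) and ended near (13.7, 5.8).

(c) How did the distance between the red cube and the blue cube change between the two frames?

-2.2

Before: roughly 7.5 units apart; after: 5.3. That's 2.2 units closer together.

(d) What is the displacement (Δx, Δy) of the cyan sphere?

(1.7, 1.9)

The cyan sphere started near (2.2, 5.0) and ended near (3.9, 6.9).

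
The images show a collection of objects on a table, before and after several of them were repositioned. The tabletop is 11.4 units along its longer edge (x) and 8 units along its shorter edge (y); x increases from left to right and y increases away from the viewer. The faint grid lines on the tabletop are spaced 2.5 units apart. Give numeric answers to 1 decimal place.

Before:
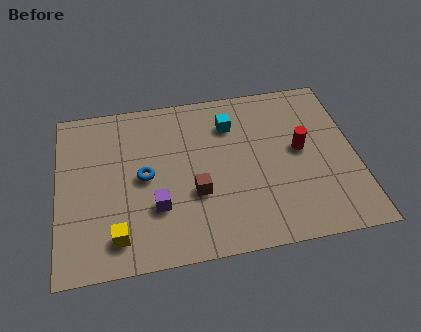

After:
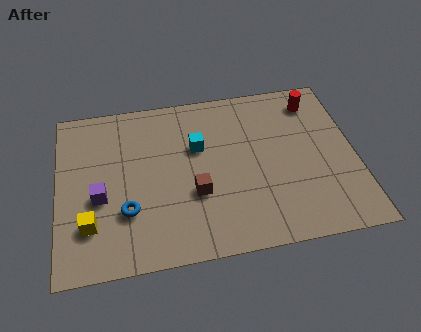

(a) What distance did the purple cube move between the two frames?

2.2

From (3.7, 2.5) to (1.6, 3.3), the purple cube covered √(2.1² + 0.8²) ≈ 2.2 units.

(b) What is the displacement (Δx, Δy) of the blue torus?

(-0.7, -1.5)

The blue torus was at about (3.3, 4.0) and moved to about (2.6, 2.5).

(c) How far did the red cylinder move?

2.4

The red cylinder was near (9.3, 4.3) before and (10.0, 6.6) after, so it travelled √(0.7² + 2.3²) ≈ 2.4 units.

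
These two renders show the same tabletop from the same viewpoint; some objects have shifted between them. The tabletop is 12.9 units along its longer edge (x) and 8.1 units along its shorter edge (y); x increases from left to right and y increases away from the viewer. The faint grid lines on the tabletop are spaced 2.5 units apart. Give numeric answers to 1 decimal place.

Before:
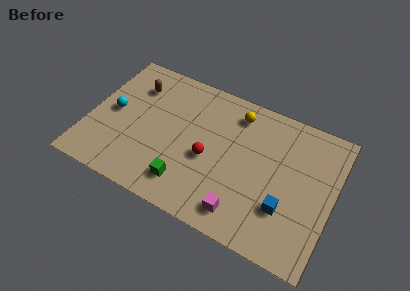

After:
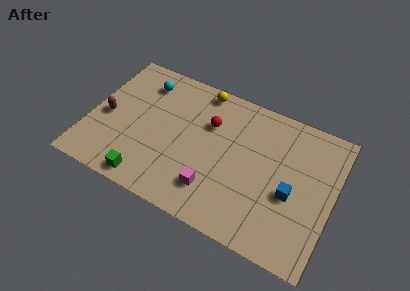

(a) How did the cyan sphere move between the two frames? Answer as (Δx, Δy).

(1.3, 2.4)

The cyan sphere was at about (1.2, 4.1) and moved to about (2.5, 6.5).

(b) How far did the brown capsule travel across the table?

2.7

The brown capsule moved from about (2.1, 6.1) to (0.9, 3.7), a distance of √(1.2² + 2.4²) ≈ 2.7.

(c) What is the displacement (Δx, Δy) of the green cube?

(-2.0, -0.7)

The green cube was at about (5.5, 1.6) and moved to about (3.5, 0.9).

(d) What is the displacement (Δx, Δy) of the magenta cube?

(-1.6, 0.6)

From the two frames, the magenta cube sits at roughly (8.5, 1.3) before and (6.9, 1.9) after.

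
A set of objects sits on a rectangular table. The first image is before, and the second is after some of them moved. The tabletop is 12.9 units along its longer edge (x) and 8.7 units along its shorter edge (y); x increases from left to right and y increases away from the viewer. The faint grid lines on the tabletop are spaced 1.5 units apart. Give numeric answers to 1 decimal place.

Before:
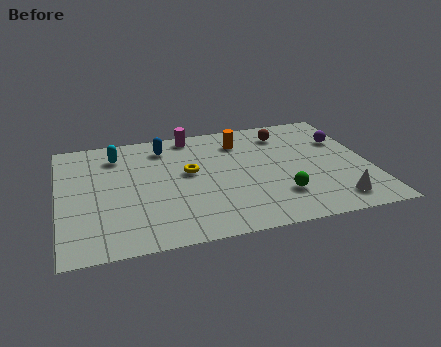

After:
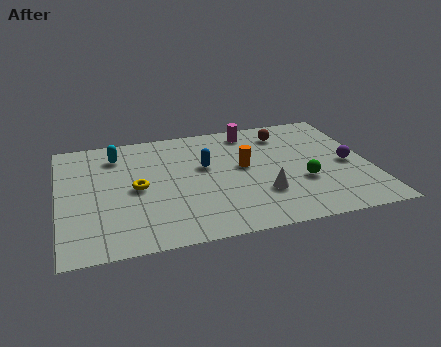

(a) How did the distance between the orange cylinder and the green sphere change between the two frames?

-1.8

Before: roughly 4.7 units apart; after: 2.9. That's 1.8 units closer together.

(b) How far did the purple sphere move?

1.9

The purple sphere moved from about (12.0, 5.9) to (12.0, 4.0), a distance of √(0.0² + 1.9²) ≈ 1.9.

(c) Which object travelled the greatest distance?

the white cone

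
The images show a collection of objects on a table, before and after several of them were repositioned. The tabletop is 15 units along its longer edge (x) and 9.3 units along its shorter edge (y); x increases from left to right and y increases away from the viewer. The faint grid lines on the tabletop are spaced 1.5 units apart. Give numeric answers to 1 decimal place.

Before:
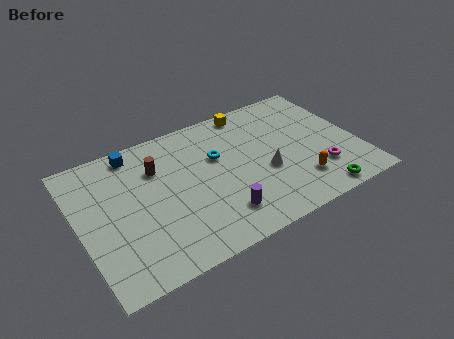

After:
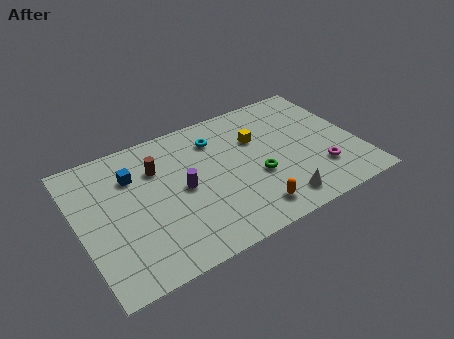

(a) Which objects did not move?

the brown cylinder and the magenta torus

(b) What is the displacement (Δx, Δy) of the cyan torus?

(0.1, 1.3)

From the two frames, the cyan torus sits at roughly (7.6, 5.9) before and (7.7, 7.2) after.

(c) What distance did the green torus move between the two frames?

4.0

The green torus was near (12.3, 0.9) before and (9.4, 3.6) after, so it travelled √(2.9² + 2.7²) ≈ 4.0 units.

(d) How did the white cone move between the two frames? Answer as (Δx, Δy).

(0.3, -2.3)

From the two frames, the white cone sits at roughly (9.9, 3.7) before and (10.2, 1.4) after.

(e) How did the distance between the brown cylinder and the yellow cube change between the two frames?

-0.3

The distance was about 5.7 in the first image and 5.4 in the second, so they moved 0.3 units closer together.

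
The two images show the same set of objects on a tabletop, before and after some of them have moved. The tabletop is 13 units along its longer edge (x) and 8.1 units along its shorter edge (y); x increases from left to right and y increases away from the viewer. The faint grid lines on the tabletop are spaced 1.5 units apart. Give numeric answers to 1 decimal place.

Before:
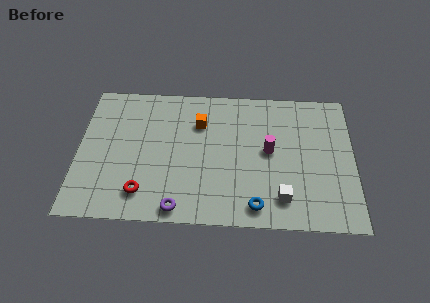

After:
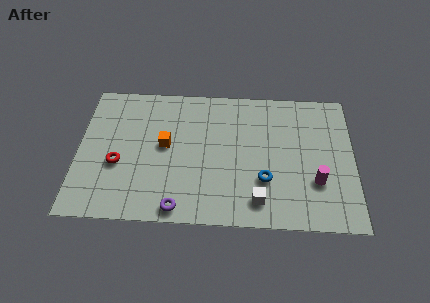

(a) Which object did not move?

the purple torus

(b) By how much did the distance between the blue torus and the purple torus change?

+0.8

They were about 3.6 units apart before and 4.4 after — 0.8 units further apart.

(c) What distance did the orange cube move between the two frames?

2.1

The orange cube moved from about (5.7, 5.8) to (4.1, 4.4), a distance of √(1.6² + 1.4²) ≈ 2.1.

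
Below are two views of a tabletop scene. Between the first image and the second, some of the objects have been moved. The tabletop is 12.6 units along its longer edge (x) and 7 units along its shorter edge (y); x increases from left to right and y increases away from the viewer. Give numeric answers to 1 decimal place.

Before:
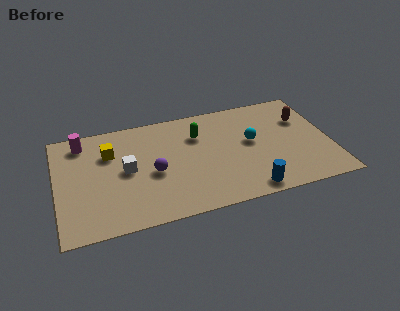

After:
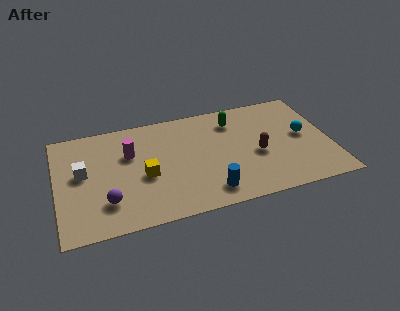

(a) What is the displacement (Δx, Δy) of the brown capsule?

(-2.3, -1.8)

The brown capsule started near (11.5, 4.8) and ended near (9.2, 3.0).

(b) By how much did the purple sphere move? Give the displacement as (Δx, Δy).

(-2.2, -1.3)

The purple sphere was at about (4.4, 3.1) and moved to about (2.2, 1.8).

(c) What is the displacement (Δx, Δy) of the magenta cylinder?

(2.1, -1.3)

From the two frames, the magenta cylinder sits at roughly (1.3, 5.9) before and (3.4, 4.6) after.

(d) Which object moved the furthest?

the brown capsule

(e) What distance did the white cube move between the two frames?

2.0

The white cube moved from about (3.2, 3.6) to (1.2, 3.9), a distance of √(2.0² + 0.3²) ≈ 2.0.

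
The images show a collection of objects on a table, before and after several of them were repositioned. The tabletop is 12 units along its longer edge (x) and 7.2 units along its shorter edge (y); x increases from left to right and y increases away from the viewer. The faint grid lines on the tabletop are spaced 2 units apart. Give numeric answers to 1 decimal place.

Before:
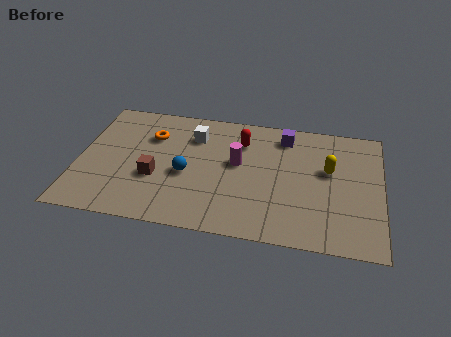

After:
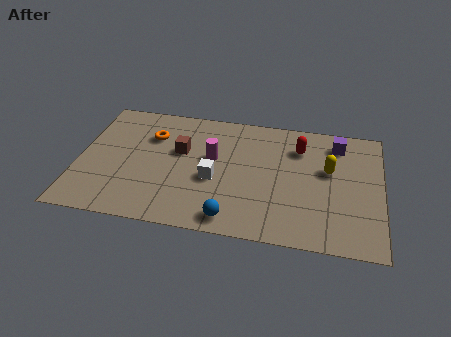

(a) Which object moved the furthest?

the blue sphere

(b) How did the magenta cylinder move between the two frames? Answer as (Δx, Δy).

(-1.0, 0.1)

The magenta cylinder started near (6.3, 4.1) and ended near (5.3, 4.2).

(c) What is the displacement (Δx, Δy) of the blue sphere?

(1.9, -2.2)

The blue sphere started near (4.3, 3.1) and ended near (6.2, 0.9).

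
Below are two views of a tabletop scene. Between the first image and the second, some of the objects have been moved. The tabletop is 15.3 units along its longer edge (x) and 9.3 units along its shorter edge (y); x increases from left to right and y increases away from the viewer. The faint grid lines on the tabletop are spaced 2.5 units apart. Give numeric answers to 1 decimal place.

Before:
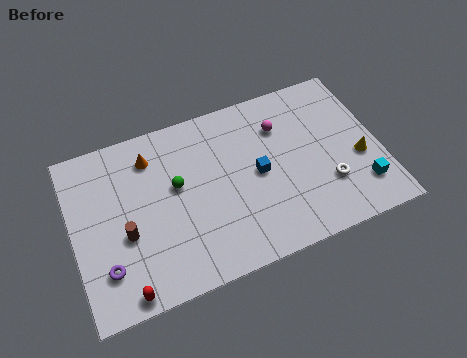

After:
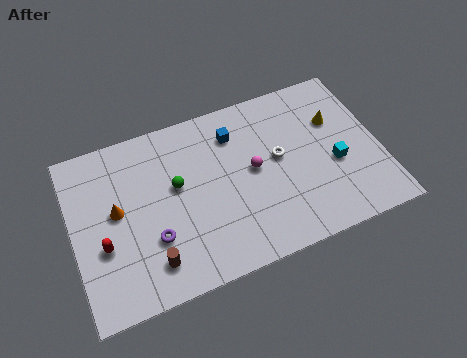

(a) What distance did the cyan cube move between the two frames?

2.0

The cyan cube moved from about (14.1, 2.1) to (13.0, 3.8), a distance of √(1.1² + 1.7²) ≈ 2.0.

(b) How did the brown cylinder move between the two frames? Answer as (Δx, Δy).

(1.1, -1.9)

From the two frames, the brown cylinder sits at roughly (2.5, 3.7) before and (3.6, 1.8) after.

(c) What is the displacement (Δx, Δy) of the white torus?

(-2.2, 2.3)

The white torus was at about (12.5, 2.8) and moved to about (10.3, 5.1).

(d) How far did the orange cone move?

3.0

The orange cone was near (4.1, 7.4) before and (2.2, 5.1) after, so it travelled √(1.9² + 2.3²) ≈ 3.0 units.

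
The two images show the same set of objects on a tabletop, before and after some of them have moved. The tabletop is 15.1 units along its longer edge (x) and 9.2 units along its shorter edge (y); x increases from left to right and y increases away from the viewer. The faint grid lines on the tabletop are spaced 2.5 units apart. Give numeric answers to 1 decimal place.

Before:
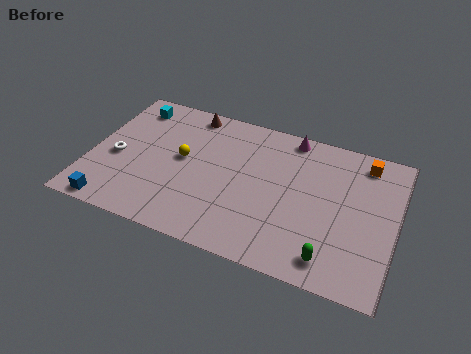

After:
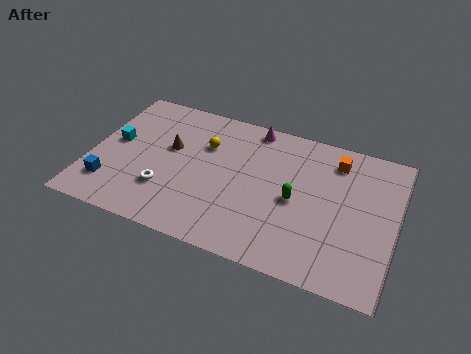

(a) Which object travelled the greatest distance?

the green capsule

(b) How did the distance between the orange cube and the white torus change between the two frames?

-3.3

Before: roughly 12.6 units apart; after: 9.3. That's 3.3 units closer together.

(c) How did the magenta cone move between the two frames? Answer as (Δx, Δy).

(-1.9, 0.0)

The magenta cone was at about (9.6, 8.3) and moved to about (7.7, 8.3).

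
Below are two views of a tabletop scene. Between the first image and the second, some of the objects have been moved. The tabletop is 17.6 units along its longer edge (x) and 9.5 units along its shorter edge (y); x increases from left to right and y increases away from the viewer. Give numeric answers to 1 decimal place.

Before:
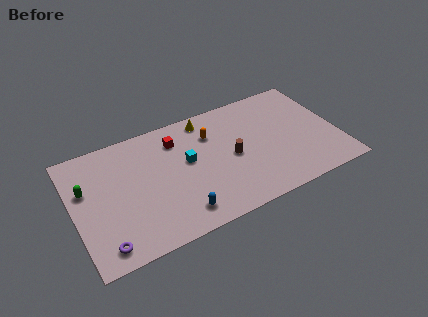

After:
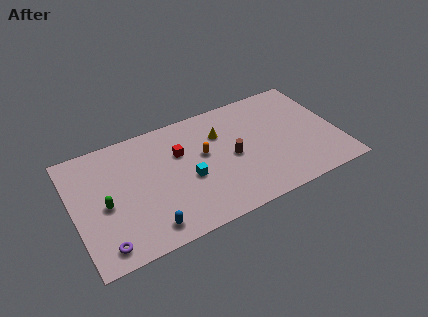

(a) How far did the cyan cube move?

1.4

The cyan cube was near (7.6, 5.4) before and (7.5, 4.0) after, so it travelled √(0.1² + 1.4²) ≈ 1.4 units.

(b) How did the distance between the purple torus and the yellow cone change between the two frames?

-0.3

The distance was about 10.3 in the first image and 10.0 in the second, so they moved 0.3 units closer together.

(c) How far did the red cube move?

1.1

The red cube was near (7.1, 7.4) before and (7.2, 6.3) after, so it travelled √(0.1² + 1.1²) ≈ 1.1 units.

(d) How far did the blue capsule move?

2.1

The blue capsule moved from about (6.6, 1.6) to (4.5, 1.4), a distance of √(2.1² + 0.2²) ≈ 2.1.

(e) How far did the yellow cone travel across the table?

1.8

The yellow cone moved from about (9.2, 8.3) to (10.0, 6.7), a distance of √(0.8² + 1.6²) ≈ 1.8.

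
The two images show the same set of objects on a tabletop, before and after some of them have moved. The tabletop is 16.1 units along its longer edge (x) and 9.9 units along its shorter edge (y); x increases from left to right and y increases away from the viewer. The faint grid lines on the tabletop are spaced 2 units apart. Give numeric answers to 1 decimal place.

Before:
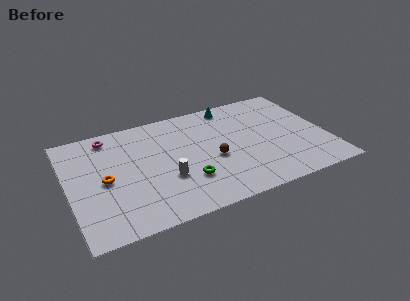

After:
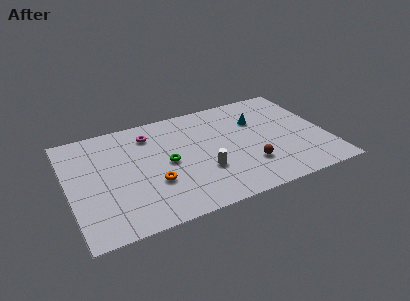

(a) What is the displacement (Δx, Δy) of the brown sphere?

(2.1, -1.4)

The brown sphere was at about (8.9, 4.2) and moved to about (11.0, 2.8).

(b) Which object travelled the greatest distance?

the orange torus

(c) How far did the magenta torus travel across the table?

2.6

From (2.8, 8.6) to (5.3, 7.9), the magenta torus covered √(2.5² + 0.7²) ≈ 2.6 units.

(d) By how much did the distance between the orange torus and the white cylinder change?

-0.8

Before: roughly 3.9 units apart; after: 3.1. That's 0.8 units closer together.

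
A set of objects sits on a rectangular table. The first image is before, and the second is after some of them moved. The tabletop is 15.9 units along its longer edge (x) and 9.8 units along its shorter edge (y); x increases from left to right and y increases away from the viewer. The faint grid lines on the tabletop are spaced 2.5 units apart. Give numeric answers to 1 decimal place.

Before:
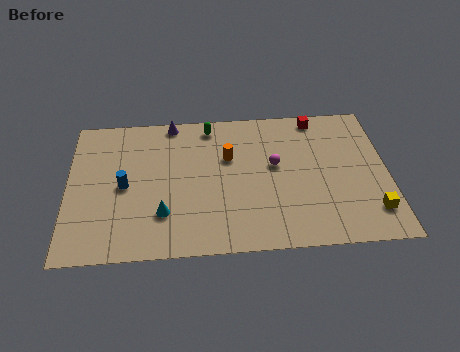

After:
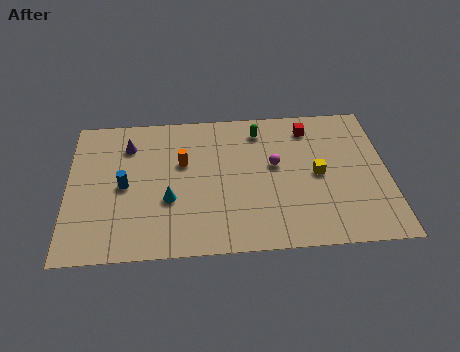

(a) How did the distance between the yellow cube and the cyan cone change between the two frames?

-2.8

They were about 10.3 units apart before and 7.5 after — 2.8 units closer together.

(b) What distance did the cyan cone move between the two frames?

0.9

The cyan cone was near (4.7, 2.7) before and (5.0, 3.6) after, so it travelled √(0.3² + 0.9²) ≈ 0.9 units.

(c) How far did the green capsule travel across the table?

2.5

The green capsule was near (7.1, 8.6) before and (9.6, 8.1) after, so it travelled √(2.5² + 0.5²) ≈ 2.5 units.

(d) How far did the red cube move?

0.8

The red cube moved from about (12.5, 8.8) to (12.1, 8.1), a distance of √(0.4² + 0.7²) ≈ 0.8.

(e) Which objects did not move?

the blue cylinder and the magenta sphere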